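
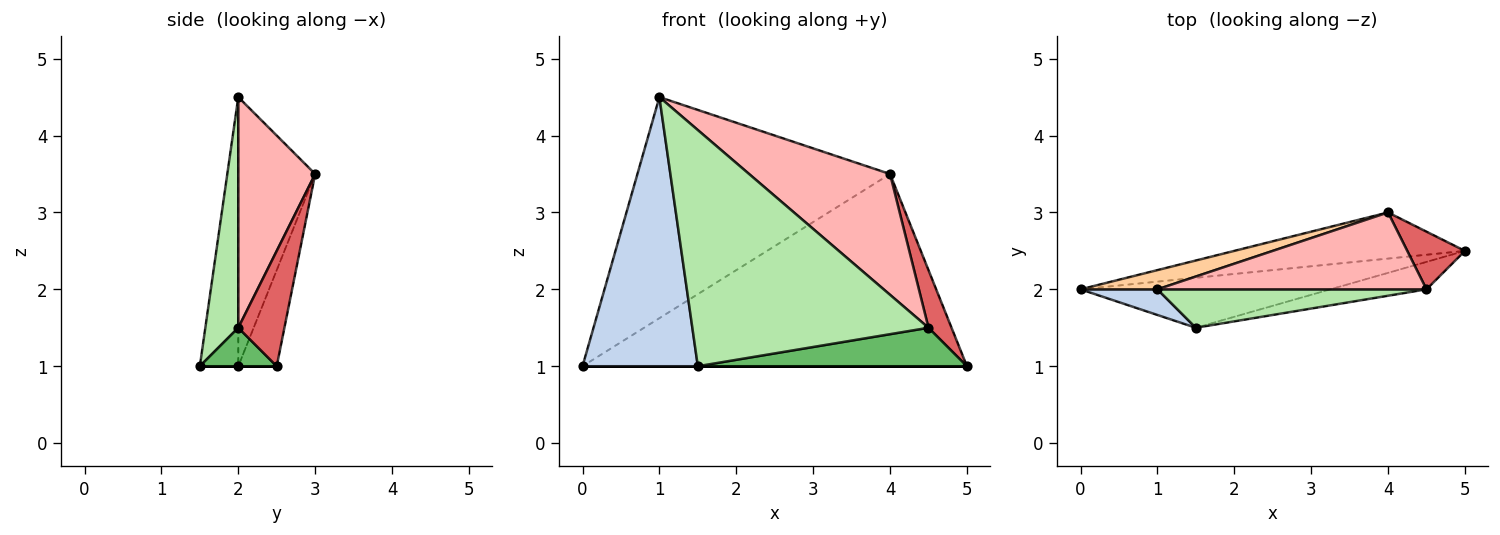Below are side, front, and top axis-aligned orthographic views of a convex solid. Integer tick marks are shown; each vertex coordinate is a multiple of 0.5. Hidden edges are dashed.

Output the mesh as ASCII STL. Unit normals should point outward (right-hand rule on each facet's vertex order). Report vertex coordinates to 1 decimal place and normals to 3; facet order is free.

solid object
 facet normal 0.000 0.000 -1.000
  outer loop
   vertex 1.5 1.5 1.0
   vertex 0.0 2.0 1.0
   vertex 5.0 2.5 1.0
  endloop
 endfacet
 facet normal -0.315 -0.945 0.090
  outer loop
   vertex 1.0 2.0 4.5
   vertex 0.0 2.0 1.0
   vertex 1.5 1.5 1.0
  endloop
 endfacet
 facet normal -0.097 0.968 -0.232
  outer loop
   vertex 4.0 3.0 3.5
   vertex 5.0 2.5 1.0
   vertex 0.0 2.0 1.0
  endloop
 endfacet
 facet normal -0.290 0.953 0.083
  outer loop
   vertex 4.0 3.0 3.5
   vertex 0.0 2.0 1.0
   vertex 1.0 2.0 4.5
  endloop
 endfacet
 facet normal 0.226 -0.793 -0.566
  outer loop
   vertex 4.5 2.0 1.5
   vertex 1.5 1.5 1.0
   vertex 5.0 2.5 1.0
  endloop
 endfacet
 facet normal 0.136 -0.978 0.159
  outer loop
   vertex 4.5 2.0 1.5
   vertex 1.0 2.0 4.5
   vertex 1.5 1.5 1.0
  endloop
 endfacet
 facet normal 0.816 -0.408 0.408
  outer loop
   vertex 4.5 2.0 1.5
   vertex 5.0 2.5 1.0
   vertex 4.0 3.0 3.5
  endloop
 endfacet
 facet normal 0.418 -0.766 0.488
  outer loop
   vertex 4.5 2.0 1.5
   vertex 4.0 3.0 3.5
   vertex 1.0 2.0 4.5
  endloop
 endfacet
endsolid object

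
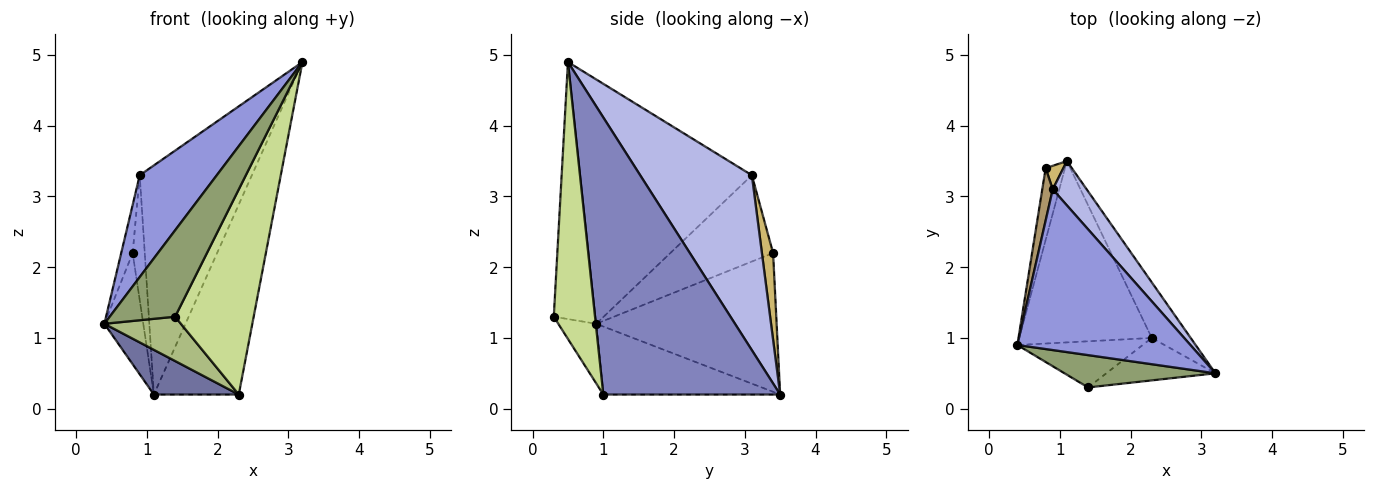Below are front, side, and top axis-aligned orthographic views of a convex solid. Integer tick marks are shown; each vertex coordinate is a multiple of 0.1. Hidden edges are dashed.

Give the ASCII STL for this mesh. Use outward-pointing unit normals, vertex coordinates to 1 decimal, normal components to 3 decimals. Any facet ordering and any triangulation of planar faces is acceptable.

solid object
 facet normal -0.446 -0.214 -0.869
  outer loop
   vertex 2.3 1.0 0.2
   vertex 0.4 0.9 1.2
   vertex 1.1 3.5 0.2
  endloop
 endfacet
 facet normal 0.894 0.429 -0.126
  outer loop
   vertex 2.3 1.0 0.2
   vertex 1.1 3.5 0.2
   vertex 3.2 0.5 4.9
  endloop
 endfacet
 facet normal -0.766 -0.344 0.543
  outer loop
   vertex 0.9 3.1 3.3
   vertex 0.4 0.9 1.2
   vertex 3.2 0.5 4.9
  endloop
 endfacet
 facet normal 0.699 0.702 0.136
  outer loop
   vertex 0.9 3.1 3.3
   vertex 3.2 0.5 4.9
   vertex 1.1 3.5 0.2
  endloop
 endfacet
 facet normal -0.513 -0.804 0.301
  outer loop
   vertex 1.4 0.3 1.3
   vertex 3.2 0.5 4.9
   vertex 0.4 0.9 1.2
  endloop
 endfacet
 facet normal -0.325 -0.655 -0.682
  outer loop
   vertex 1.4 0.3 1.3
   vertex 0.4 0.9 1.2
   vertex 2.3 1.0 0.2
  endloop
 endfacet
 facet normal 0.457 -0.871 -0.180
  outer loop
   vertex 1.4 0.3 1.3
   vertex 2.3 1.0 0.2
   vertex 3.2 0.5 4.9
  endloop
 endfacet
 facet normal -0.969 0.209 -0.135
  outer loop
   vertex 0.8 3.4 2.2
   vertex 1.1 3.5 0.2
   vertex 0.4 0.9 1.2
  endloop
 endfacet
 facet normal -0.987 0.110 0.120
  outer loop
   vertex 0.8 3.4 2.2
   vertex 0.4 0.9 1.2
   vertex 0.9 3.1 3.3
  endloop
 endfacet
 facet normal 0.672 0.727 0.137
  outer loop
   vertex 0.8 3.4 2.2
   vertex 0.9 3.1 3.3
   vertex 1.1 3.5 0.2
  endloop
 endfacet
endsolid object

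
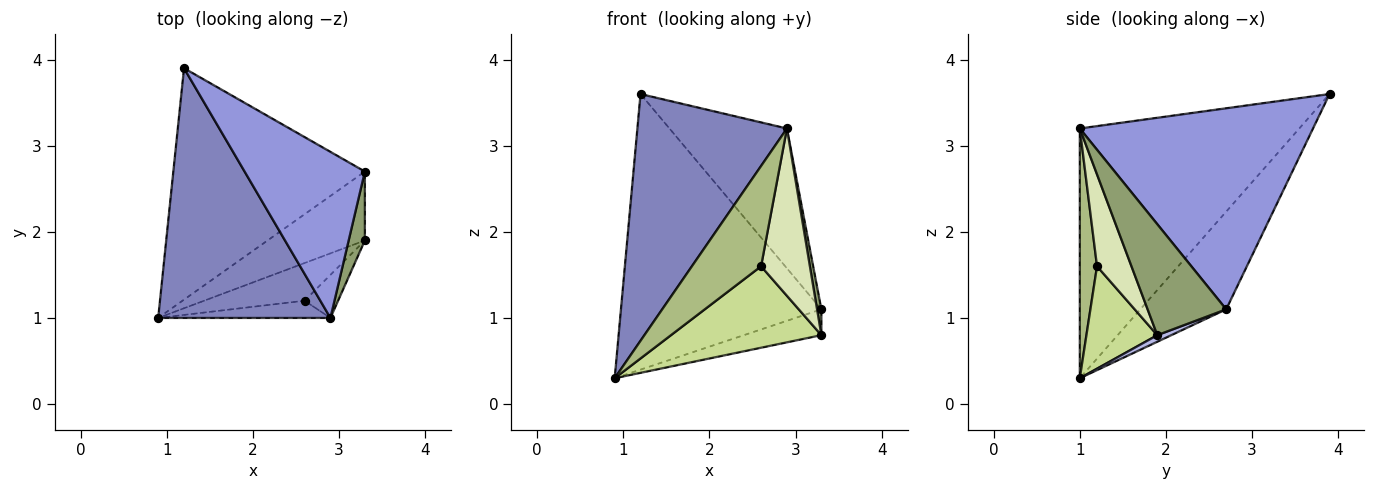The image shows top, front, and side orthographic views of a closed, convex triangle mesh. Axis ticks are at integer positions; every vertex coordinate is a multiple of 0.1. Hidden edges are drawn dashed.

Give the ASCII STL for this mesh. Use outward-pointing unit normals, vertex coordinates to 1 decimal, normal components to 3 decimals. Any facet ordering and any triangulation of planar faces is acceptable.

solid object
 facet normal -0.312 0.728 -0.611
  outer loop
   vertex 1.2 3.9 3.6
   vertex 3.3 2.7 1.1
   vertex 0.9 1.0 0.3
  endloop
 endfacet
 facet normal -0.718 -0.489 0.495
  outer loop
   vertex 2.9 1.0 3.2
   vertex 1.2 3.9 3.6
   vertex 0.9 1.0 0.3
  endloop
 endfacet
 facet normal 0.788 0.397 0.471
  outer loop
   vertex 2.9 1.0 3.2
   vertex 3.3 2.7 1.1
   vertex 1.2 3.9 3.6
  endloop
 endfacet
 facet normal 0.063 0.350 -0.934
  outer loop
   vertex 3.3 1.9 0.8
   vertex 0.9 1.0 0.3
   vertex 3.3 2.7 1.1
  endloop
 endfacet
 facet normal 0.988 -0.054 0.144
  outer loop
   vertex 3.3 1.9 0.8
   vertex 3.3 2.7 1.1
   vertex 2.9 1.0 3.2
  endloop
 endfacet
 facet normal 0.238 -0.957 -0.164
  outer loop
   vertex 2.6 1.2 1.6
   vertex 2.9 1.0 3.2
   vertex 0.9 1.0 0.3
  endloop
 endfacet
 facet normal 0.393 -0.834 -0.386
  outer loop
   vertex 2.6 1.2 1.6
   vertex 0.9 1.0 0.3
   vertex 3.3 1.9 0.8
  endloop
 endfacet
 facet normal 0.564 -0.799 -0.206
  outer loop
   vertex 2.6 1.2 1.6
   vertex 3.3 1.9 0.8
   vertex 2.9 1.0 3.2
  endloop
 endfacet
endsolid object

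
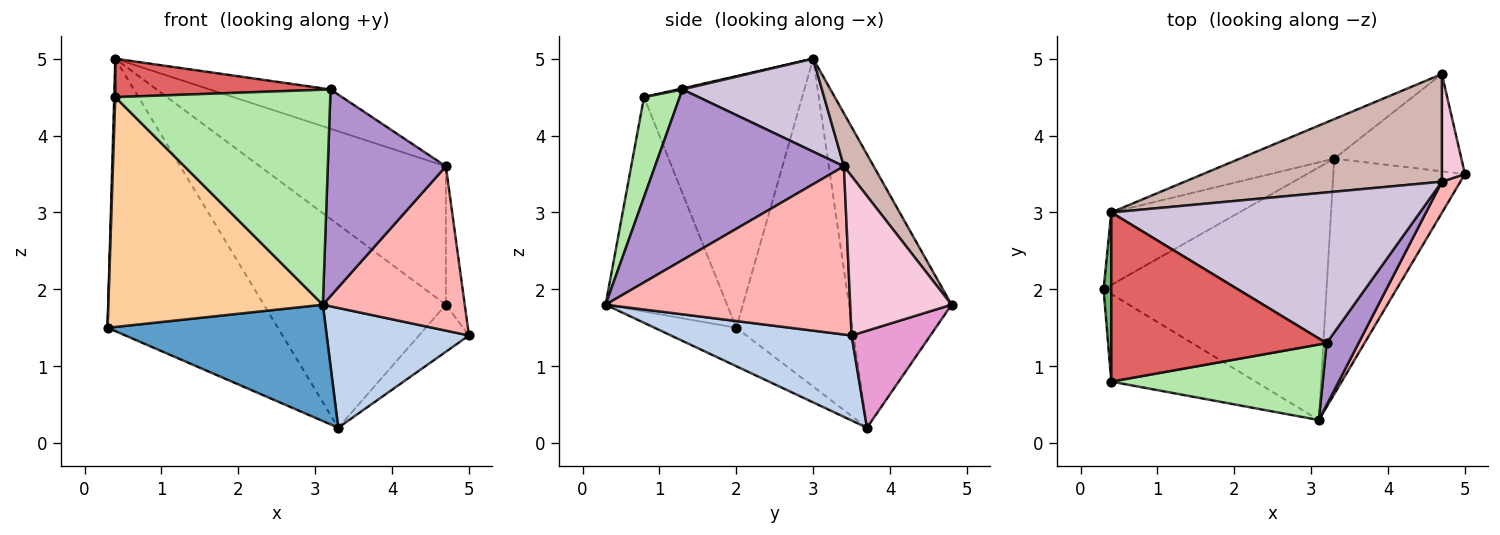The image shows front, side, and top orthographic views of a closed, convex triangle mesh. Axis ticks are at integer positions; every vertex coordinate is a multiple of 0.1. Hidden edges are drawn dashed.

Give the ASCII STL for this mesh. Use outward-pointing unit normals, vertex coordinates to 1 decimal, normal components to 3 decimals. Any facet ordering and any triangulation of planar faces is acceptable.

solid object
 facet normal -0.155 -0.413 -0.897
  outer loop
   vertex 3.3 3.7 0.2
   vertex 3.1 0.3 1.8
   vertex 0.3 2.0 1.5
  endloop
 endfacet
 facet normal 0.499 -0.393 -0.772
  outer loop
   vertex 3.3 3.7 0.2
   vertex 5.0 3.5 1.4
   vertex 3.1 0.3 1.8
  endloop
 endfacet
 facet normal -0.550 0.807 -0.215
  outer loop
   vertex 3.3 3.7 0.2
   vertex 0.3 2.0 1.5
   vertex 0.4 3.0 5.0
  endloop
 endfacet
 facet normal -0.468 -0.826 -0.315
  outer loop
   vertex 0.4 0.8 4.5
   vertex 0.3 2.0 1.5
   vertex 3.1 0.3 1.8
  endloop
 endfacet
 facet normal -1.000 -0.007 0.031
  outer loop
   vertex 0.4 0.8 4.5
   vertex 0.4 3.0 5.0
   vertex 0.3 2.0 1.5
  endloop
 endfacet
 facet normal 0.155 -0.932 0.327
  outer loop
   vertex 0.4 0.8 4.5
   vertex 3.1 0.3 1.8
   vertex 3.2 1.3 4.6
  endloop
 endfacet
 facet normal 0.005 -0.222 0.975
  outer loop
   vertex 0.4 0.8 4.5
   vertex 3.2 1.3 4.6
   vertex 0.4 3.0 5.0
  endloop
 endfacet
 facet normal 0.861 -0.499 0.095
  outer loop
   vertex 4.7 3.4 3.6
   vertex 3.1 0.3 1.8
   vertex 5.0 3.5 1.4
  endloop
 endfacet
 facet normal 0.837 -0.523 0.157
  outer loop
   vertex 4.7 3.4 3.6
   vertex 3.2 1.3 4.6
   vertex 3.1 0.3 1.8
  endloop
 endfacet
 facet normal 0.280 0.242 0.929
  outer loop
   vertex 4.7 3.4 3.6
   vertex 0.4 3.0 5.0
   vertex 3.2 1.3 4.6
  endloop
 endfacet
 facet normal -0.484 0.859 -0.167
  outer loop
   vertex 4.7 4.8 1.8
   vertex 3.3 3.7 0.2
   vertex 0.4 3.0 5.0
  endloop
 endfacet
 facet normal 0.125 0.783 0.609
  outer loop
   vertex 4.7 4.8 1.8
   vertex 0.4 3.0 5.0
   vertex 4.7 3.4 3.6
  endloop
 endfacet
 facet normal 0.566 0.359 -0.742
  outer loop
   vertex 4.7 4.8 1.8
   vertex 5.0 3.5 1.4
   vertex 3.3 3.7 0.2
  endloop
 endfacet
 facet normal 0.973 0.181 0.141
  outer loop
   vertex 4.7 4.8 1.8
   vertex 4.7 3.4 3.6
   vertex 5.0 3.5 1.4
  endloop
 endfacet
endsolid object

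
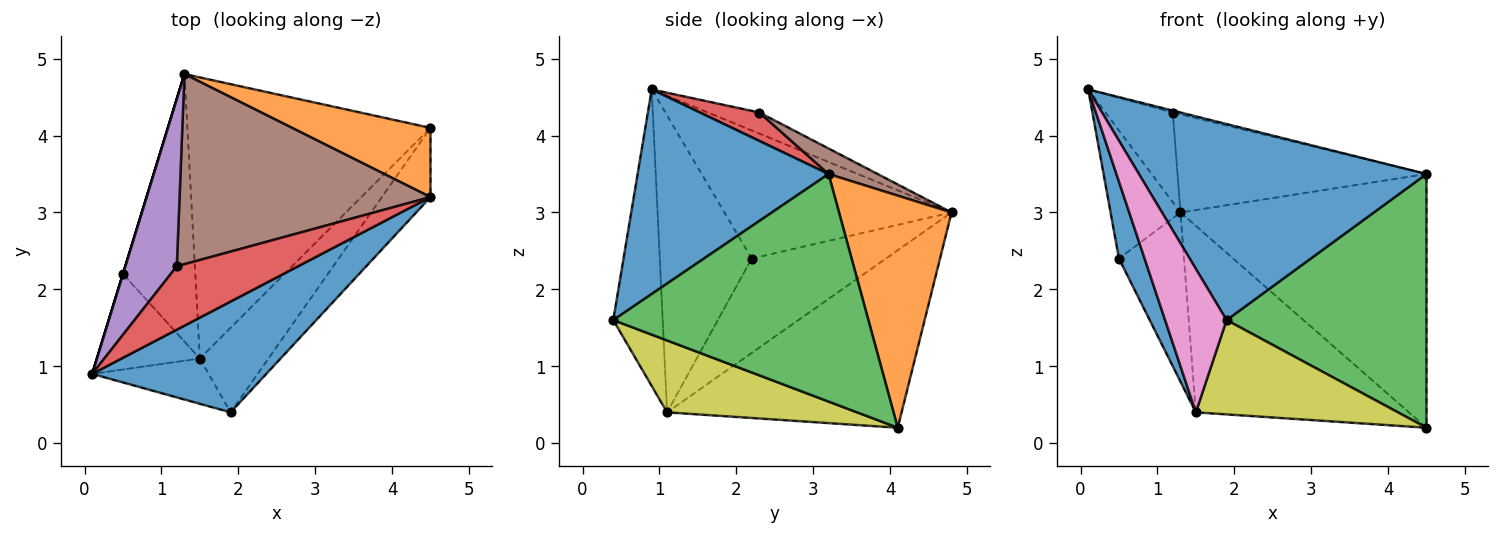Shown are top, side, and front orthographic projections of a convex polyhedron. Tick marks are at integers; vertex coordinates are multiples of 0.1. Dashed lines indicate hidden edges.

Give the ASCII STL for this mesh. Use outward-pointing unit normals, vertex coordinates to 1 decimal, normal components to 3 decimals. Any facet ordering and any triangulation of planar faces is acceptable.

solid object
 facet normal 0.500 -0.754 0.426
  outer loop
   vertex 1.9 0.4 1.6
   vertex 4.5 3.2 3.5
   vertex 0.1 0.9 4.6
  endloop
 endfacet
 facet normal 0.404 0.883 0.241
  outer loop
   vertex 4.5 4.1 0.2
   vertex 1.3 4.8 3.0
   vertex 4.5 3.2 3.5
  endloop
 endfacet
 facet normal 0.776 -0.608 -0.166
  outer loop
   vertex 4.5 4.1 0.2
   vertex 4.5 3.2 3.5
   vertex 1.9 0.4 1.6
  endloop
 endfacet
 facet normal 0.228 0.029 0.973
  outer loop
   vertex 1.2 2.3 4.3
   vertex 0.1 0.9 4.6
   vertex 4.5 3.2 3.5
  endloop
 endfacet
 facet normal -0.340 0.445 0.829
  outer loop
   vertex 1.2 2.3 4.3
   vertex 1.3 4.8 3.0
   vertex 0.1 0.9 4.6
  endloop
 endfacet
 facet normal 0.090 0.457 0.885
  outer loop
   vertex 1.2 2.3 4.3
   vertex 4.5 3.2 3.5
   vertex 1.3 4.8 3.0
  endloop
 endfacet
 facet normal -0.608 -0.757 -0.239
  outer loop
   vertex 1.5 1.1 0.4
   vertex 1.9 0.4 1.6
   vertex 0.1 0.9 4.6
  endloop
 endfacet
 facet normal -0.520 0.472 -0.712
  outer loop
   vertex 1.5 1.1 0.4
   vertex 1.3 4.8 3.0
   vertex 4.5 4.1 0.2
  endloop
 endfacet
 facet normal 0.573 -0.610 -0.547
  outer loop
   vertex 1.5 1.1 0.4
   vertex 4.5 4.1 0.2
   vertex 1.9 0.4 1.6
  endloop
 endfacet
 facet normal -0.956 0.294 0.000
  outer loop
   vertex 0.5 2.2 2.4
   vertex 0.1 0.9 4.6
   vertex 1.3 4.8 3.0
  endloop
 endfacet
 facet normal -0.914 -0.255 -0.317
  outer loop
   vertex 0.5 2.2 2.4
   vertex 1.5 1.1 0.4
   vertex 0.1 0.9 4.6
  endloop
 endfacet
 facet normal -0.741 0.359 -0.568
  outer loop
   vertex 0.5 2.2 2.4
   vertex 1.3 4.8 3.0
   vertex 1.5 1.1 0.4
  endloop
 endfacet
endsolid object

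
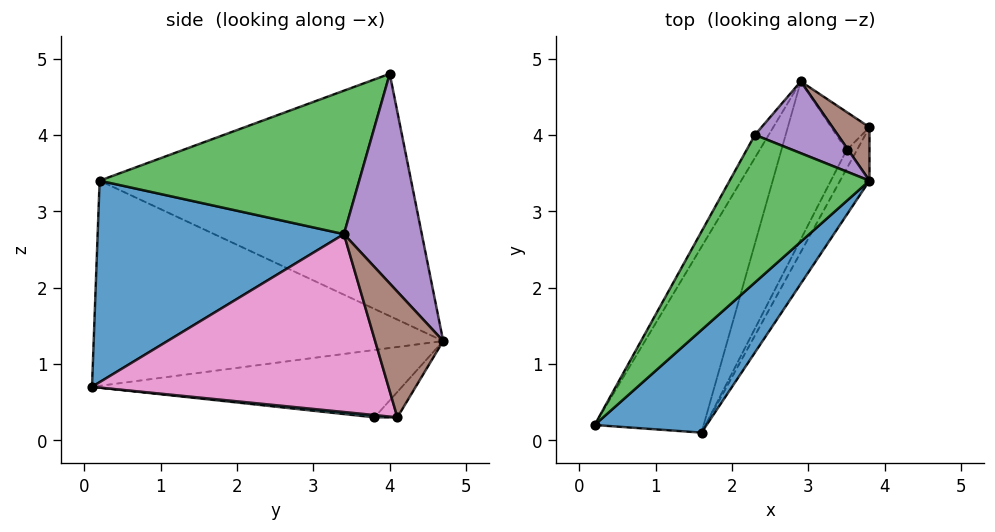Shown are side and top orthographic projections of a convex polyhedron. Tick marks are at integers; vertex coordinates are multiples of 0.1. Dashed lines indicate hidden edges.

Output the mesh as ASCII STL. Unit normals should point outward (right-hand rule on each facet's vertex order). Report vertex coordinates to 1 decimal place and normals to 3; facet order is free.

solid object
 facet normal 0.657 -0.659 0.365
  outer loop
   vertex 1.6 0.1 0.7
   vertex 3.8 3.4 2.7
   vertex 0.2 0.2 3.4
  endloop
 endfacet
 facet normal -0.843 0.297 -0.448
  outer loop
   vertex 1.6 0.1 0.7
   vertex 0.2 0.2 3.4
   vertex 2.9 4.7 1.3
  endloop
 endfacet
 facet normal 0.600 -0.547 0.584
  outer loop
   vertex 2.3 4.0 4.8
   vertex 0.2 0.2 3.4
   vertex 3.8 3.4 2.7
  endloop
 endfacet
 facet normal -0.866 0.497 -0.049
  outer loop
   vertex 2.3 4.0 4.8
   vertex 2.9 4.7 1.3
   vertex 0.2 0.2 3.4
  endloop
 endfacet
 facet normal 0.645 0.721 0.255
  outer loop
   vertex 2.3 4.0 4.8
   vertex 3.8 3.4 2.7
   vertex 2.9 4.7 1.3
  endloop
 endfacet
 facet normal 0.689 0.696 0.203
  outer loop
   vertex 3.8 4.1 0.3
   vertex 2.9 4.7 1.3
   vertex 3.8 3.4 2.7
  endloop
 endfacet
 facet normal 0.861 -0.488 -0.142
  outer loop
   vertex 3.8 4.1 0.3
   vertex 3.8 3.4 2.7
   vertex 1.6 0.1 0.7
  endloop
 endfacet
 facet normal -0.689 0.282 -0.667
  outer loop
   vertex 3.5 3.8 0.3
   vertex 1.6 0.1 0.7
   vertex 2.9 4.7 1.3
  endloop
 endfacet
 facet normal -0.485 0.485 -0.728
  outer loop
   vertex 3.5 3.8 0.3
   vertex 2.9 4.7 1.3
   vertex 3.8 4.1 0.3
  endloop
 endfacet
 facet normal 0.212 -0.212 -0.954
  outer loop
   vertex 3.5 3.8 0.3
   vertex 3.8 4.1 0.3
   vertex 1.6 0.1 0.7
  endloop
 endfacet
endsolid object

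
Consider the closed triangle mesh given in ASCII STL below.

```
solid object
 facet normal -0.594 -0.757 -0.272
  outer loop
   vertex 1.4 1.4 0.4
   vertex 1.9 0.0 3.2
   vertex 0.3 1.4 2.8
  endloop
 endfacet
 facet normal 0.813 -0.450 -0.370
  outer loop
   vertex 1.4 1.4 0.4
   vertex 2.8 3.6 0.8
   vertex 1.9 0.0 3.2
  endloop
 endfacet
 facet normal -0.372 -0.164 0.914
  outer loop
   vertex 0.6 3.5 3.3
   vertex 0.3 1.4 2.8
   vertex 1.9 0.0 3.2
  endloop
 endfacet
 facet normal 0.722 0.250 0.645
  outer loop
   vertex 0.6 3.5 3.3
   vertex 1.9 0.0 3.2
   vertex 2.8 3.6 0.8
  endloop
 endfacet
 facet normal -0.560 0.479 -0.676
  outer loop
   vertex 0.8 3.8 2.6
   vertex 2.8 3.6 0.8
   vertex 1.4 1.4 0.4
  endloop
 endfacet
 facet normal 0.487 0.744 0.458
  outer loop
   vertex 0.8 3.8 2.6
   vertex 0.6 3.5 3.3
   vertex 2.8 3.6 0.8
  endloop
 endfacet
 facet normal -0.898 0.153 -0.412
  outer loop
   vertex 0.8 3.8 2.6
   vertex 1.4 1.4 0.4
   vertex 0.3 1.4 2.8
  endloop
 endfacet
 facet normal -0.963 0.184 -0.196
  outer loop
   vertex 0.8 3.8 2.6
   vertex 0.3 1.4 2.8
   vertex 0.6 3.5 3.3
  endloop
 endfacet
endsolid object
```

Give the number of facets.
8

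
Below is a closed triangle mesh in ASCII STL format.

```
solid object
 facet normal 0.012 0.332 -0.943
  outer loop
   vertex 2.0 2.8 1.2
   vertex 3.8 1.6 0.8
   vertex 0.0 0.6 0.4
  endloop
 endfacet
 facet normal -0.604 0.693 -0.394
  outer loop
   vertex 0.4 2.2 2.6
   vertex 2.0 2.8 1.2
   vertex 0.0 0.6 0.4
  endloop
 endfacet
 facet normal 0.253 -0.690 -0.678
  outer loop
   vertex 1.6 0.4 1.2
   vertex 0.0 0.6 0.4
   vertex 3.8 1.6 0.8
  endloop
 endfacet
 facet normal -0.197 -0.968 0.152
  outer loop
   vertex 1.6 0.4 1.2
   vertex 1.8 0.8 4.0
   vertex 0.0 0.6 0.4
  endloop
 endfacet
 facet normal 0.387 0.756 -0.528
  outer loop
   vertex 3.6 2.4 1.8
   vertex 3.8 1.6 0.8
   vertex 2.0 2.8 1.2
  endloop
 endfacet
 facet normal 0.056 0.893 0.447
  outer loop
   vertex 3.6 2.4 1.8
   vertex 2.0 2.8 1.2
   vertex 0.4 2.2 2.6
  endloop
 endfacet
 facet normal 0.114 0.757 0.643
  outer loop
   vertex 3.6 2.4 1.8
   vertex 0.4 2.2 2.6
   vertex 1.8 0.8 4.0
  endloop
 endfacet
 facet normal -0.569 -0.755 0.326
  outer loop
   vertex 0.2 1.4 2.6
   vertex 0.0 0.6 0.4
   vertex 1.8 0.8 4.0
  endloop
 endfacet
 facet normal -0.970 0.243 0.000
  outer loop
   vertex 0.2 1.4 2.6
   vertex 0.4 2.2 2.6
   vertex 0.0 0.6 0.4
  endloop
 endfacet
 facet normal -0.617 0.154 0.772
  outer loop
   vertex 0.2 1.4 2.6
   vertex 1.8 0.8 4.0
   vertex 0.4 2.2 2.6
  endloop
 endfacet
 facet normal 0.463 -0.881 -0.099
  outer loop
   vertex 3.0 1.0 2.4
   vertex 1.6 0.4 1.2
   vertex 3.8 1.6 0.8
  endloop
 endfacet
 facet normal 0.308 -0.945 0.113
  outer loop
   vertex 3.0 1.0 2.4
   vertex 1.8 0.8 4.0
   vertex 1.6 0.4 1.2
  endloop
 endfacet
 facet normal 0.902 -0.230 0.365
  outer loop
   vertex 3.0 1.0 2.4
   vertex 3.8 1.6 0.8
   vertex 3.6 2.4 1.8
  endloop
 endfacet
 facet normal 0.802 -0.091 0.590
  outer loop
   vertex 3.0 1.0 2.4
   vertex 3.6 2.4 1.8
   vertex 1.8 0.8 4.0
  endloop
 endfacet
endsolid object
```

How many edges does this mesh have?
21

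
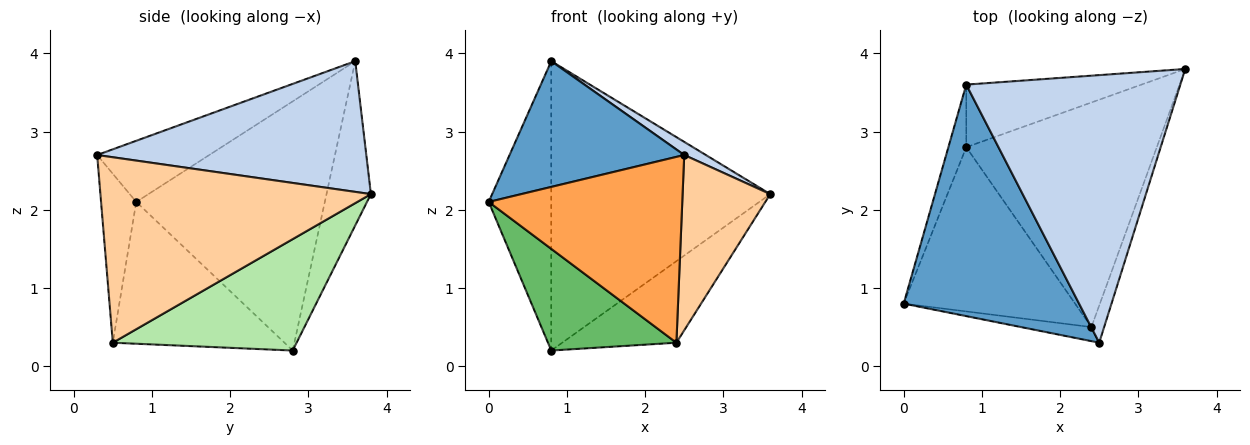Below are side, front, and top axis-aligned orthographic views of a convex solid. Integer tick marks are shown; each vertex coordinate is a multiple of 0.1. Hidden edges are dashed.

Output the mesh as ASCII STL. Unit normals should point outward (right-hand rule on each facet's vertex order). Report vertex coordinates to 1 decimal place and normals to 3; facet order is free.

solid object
 facet normal -0.293 -0.456 0.840
  outer loop
   vertex 0.8 3.6 3.9
   vertex 0.0 0.8 2.1
   vertex 2.5 0.3 2.7
  endloop
 endfacet
 facet normal 0.521 -0.042 0.853
  outer loop
   vertex 0.8 3.6 3.9
   vertex 2.5 0.3 2.7
   vertex 3.6 3.8 2.2
  endloop
 endfacet
 facet normal -0.178 -0.981 -0.074
  outer loop
   vertex 2.4 0.5 0.3
   vertex 2.5 0.3 2.7
   vertex 0.0 0.8 2.1
  endloop
 endfacet
 facet normal 0.949 -0.308 -0.065
  outer loop
   vertex 2.4 0.5 0.3
   vertex 3.6 3.8 2.2
   vertex 2.5 0.3 2.7
  endloop
 endfacet
 facet normal -0.575 -0.430 -0.695
  outer loop
   vertex 0.8 2.8 0.2
   vertex 2.4 0.5 0.3
   vertex 0.0 0.8 2.1
  endloop
 endfacet
 facet normal 0.482 0.299 -0.824
  outer loop
   vertex 0.8 2.8 0.2
   vertex 3.6 3.8 2.2
   vertex 2.4 0.5 0.3
  endloop
 endfacet
 facet normal -0.947 0.314 -0.068
  outer loop
   vertex 0.8 2.8 0.2
   vertex 0.0 0.8 2.1
   vertex 0.8 3.6 3.9
  endloop
 endfacet
 facet normal -0.194 0.959 -0.207
  outer loop
   vertex 0.8 2.8 0.2
   vertex 0.8 3.6 3.9
   vertex 3.6 3.8 2.2
  endloop
 endfacet
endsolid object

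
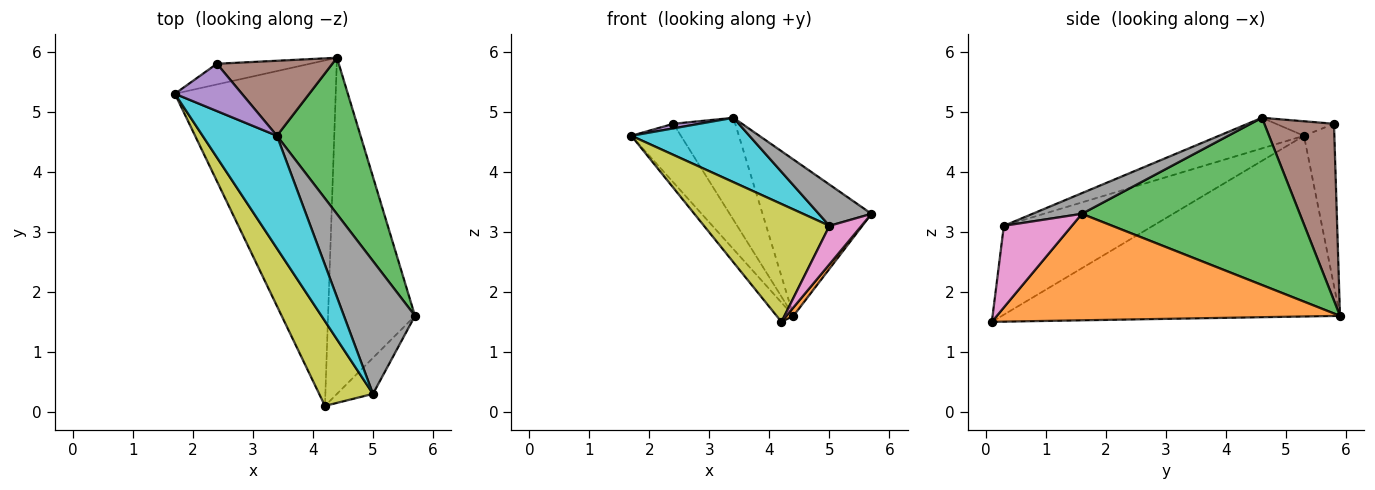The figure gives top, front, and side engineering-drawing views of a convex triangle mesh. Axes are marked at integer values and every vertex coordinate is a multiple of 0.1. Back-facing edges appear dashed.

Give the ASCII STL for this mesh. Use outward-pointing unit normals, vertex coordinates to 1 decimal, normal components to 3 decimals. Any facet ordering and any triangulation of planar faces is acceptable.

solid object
 facet normal -0.746 0.037 -0.664
  outer loop
   vertex 4.2 0.1 1.5
   vertex 1.7 5.3 4.6
   vertex 4.4 5.9 1.6
  endloop
 endfacet
 facet normal 0.775 -0.016 -0.632
  outer loop
   vertex 4.2 0.1 1.5
   vertex 4.4 5.9 1.6
   vertex 5.7 1.6 3.3
  endloop
 endfacet
 facet normal 0.816 0.408 0.408
  outer loop
   vertex 3.4 4.6 4.9
   vertex 5.7 1.6 3.3
   vertex 4.4 5.9 1.6
  endloop
 endfacet
 facet normal -0.501 0.816 -0.288
  outer loop
   vertex 2.4 5.8 4.8
   vertex 4.4 5.9 1.6
   vertex 1.7 5.3 4.6
  endloop
 endfacet
 facet normal -0.211 -0.094 0.973
  outer loop
   vertex 2.4 5.8 4.8
   vertex 1.7 5.3 4.6
   vertex 3.4 4.6 4.9
  endloop
 endfacet
 facet normal 0.672 0.597 0.439
  outer loop
   vertex 2.4 5.8 4.8
   vertex 3.4 4.6 4.9
   vertex 4.4 5.9 1.6
  endloop
 endfacet
 facet normal 0.840 -0.395 -0.371
  outer loop
   vertex 5.0 0.3 3.1
   vertex 4.2 0.1 1.5
   vertex 5.7 1.6 3.3
  endloop
 endfacet
 facet normal 0.268 -0.286 0.920
  outer loop
   vertex 5.0 0.3 3.1
   vertex 5.7 1.6 3.3
   vertex 3.4 4.6 4.9
  endloop
 endfacet
 facet normal -0.694 -0.584 0.420
  outer loop
   vertex 5.0 0.3 3.1
   vertex 1.7 5.3 4.6
   vertex 4.2 0.1 1.5
  endloop
 endfacet
 facet normal -0.337 -0.467 0.817
  outer loop
   vertex 5.0 0.3 3.1
   vertex 3.4 4.6 4.9
   vertex 1.7 5.3 4.6
  endloop
 endfacet
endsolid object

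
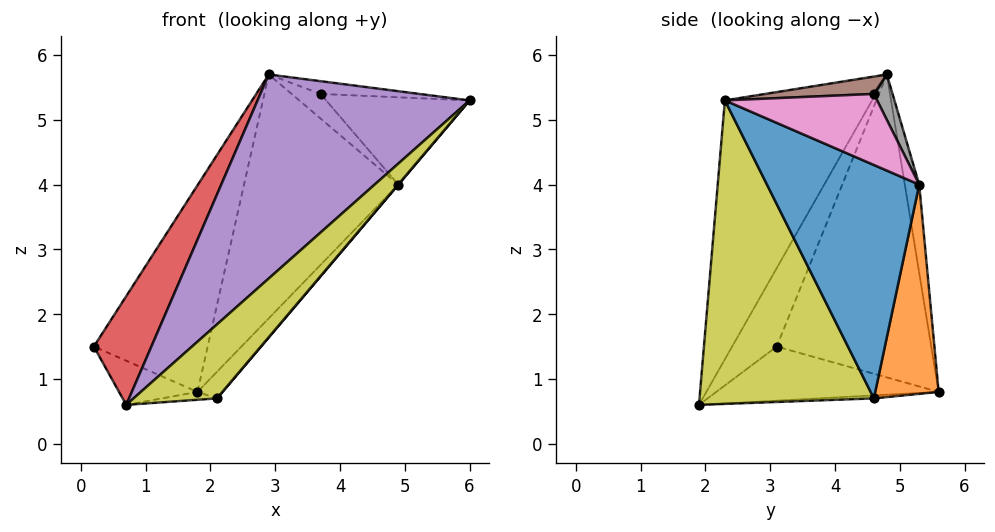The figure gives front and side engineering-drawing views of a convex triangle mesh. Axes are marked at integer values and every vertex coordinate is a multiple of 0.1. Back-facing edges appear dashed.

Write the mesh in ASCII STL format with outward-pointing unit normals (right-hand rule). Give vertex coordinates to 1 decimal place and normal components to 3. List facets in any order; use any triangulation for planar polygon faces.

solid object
 facet normal -0.776 0.571 0.267
  outer loop
   vertex 2.9 4.8 5.7
   vertex 1.8 5.6 0.8
   vertex 0.2 3.1 1.5
  endloop
 endfacet
 facet normal -0.091 0.979 0.180
  outer loop
   vertex 4.9 5.3 4.0
   vertex 1.8 5.6 0.8
   vertex 2.9 4.8 5.7
  endloop
 endfacet
 facet normal -0.678 0.239 -0.695
  outer loop
   vertex 0.7 1.9 0.6
   vertex 0.2 3.1 1.5
   vertex 1.8 5.6 0.8
  endloop
 endfacet
 facet normal -0.499 -0.643 0.581
  outer loop
   vertex 0.7 1.9 0.6
   vertex 2.9 4.8 5.7
   vertex 0.2 3.1 1.5
  endloop
 endfacet
 facet normal -0.464 -0.669 0.581
  outer loop
   vertex 0.7 1.9 0.6
   vertex 6.0 2.3 5.3
   vertex 2.9 4.8 5.7
  endloop
 endfacet
 facet normal 0.406 0.370 0.836
  outer loop
   vertex 3.7 4.6 5.4
   vertex 2.9 4.8 5.7
   vertex 6.0 2.3 5.3
  endloop
 endfacet
 facet normal 0.523 0.493 0.695
  outer loop
   vertex 3.7 4.6 5.4
   vertex 6.0 2.3 5.3
   vertex 4.9 5.3 4.0
  endloop
 endfacet
 facet normal 0.406 0.629 0.663
  outer loop
   vertex 3.7 4.6 5.4
   vertex 4.9 5.3 4.0
   vertex 2.9 4.8 5.7
  endloop
 endfacet
 facet normal 0.644 -0.308 -0.700
  outer loop
   vertex 2.1 4.6 0.7
   vertex 6.0 2.3 5.3
   vertex 0.7 1.9 0.6
  endloop
 endfacet
 facet normal -0.076 0.076 -0.994
  outer loop
   vertex 2.1 4.6 0.7
   vertex 0.7 1.9 0.6
   vertex 1.8 5.6 0.8
  endloop
 endfacet
 facet normal 0.763 -0.001 -0.647
  outer loop
   vertex 2.1 4.6 0.7
   vertex 4.9 5.3 4.0
   vertex 6.0 2.3 5.3
  endloop
 endfacet
 facet normal 0.703 0.276 -0.655
  outer loop
   vertex 2.1 4.6 0.7
   vertex 1.8 5.6 0.8
   vertex 4.9 5.3 4.0
  endloop
 endfacet
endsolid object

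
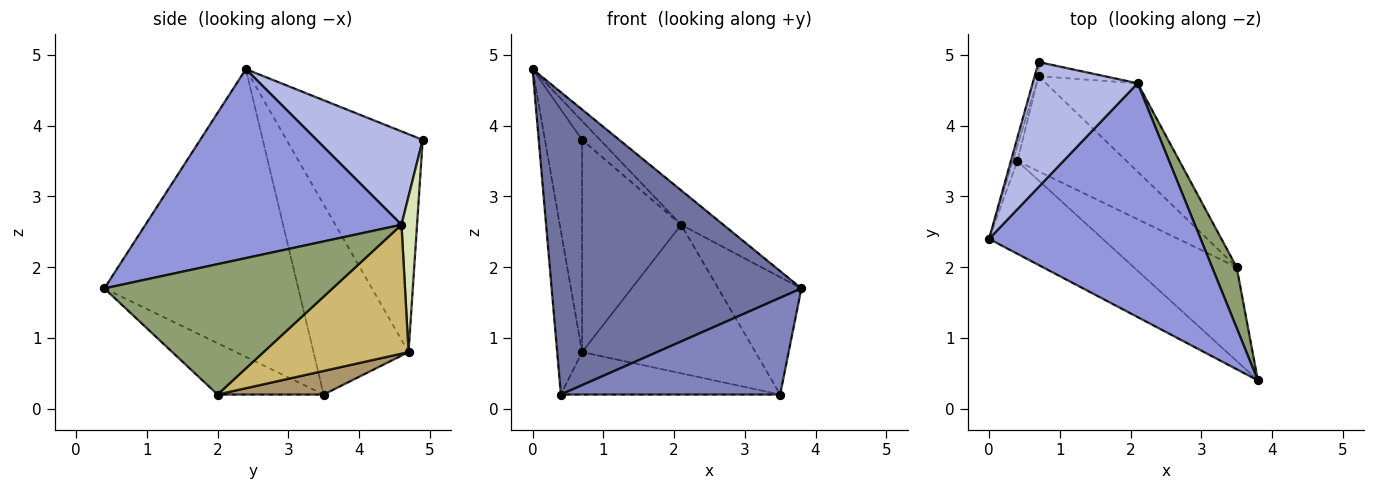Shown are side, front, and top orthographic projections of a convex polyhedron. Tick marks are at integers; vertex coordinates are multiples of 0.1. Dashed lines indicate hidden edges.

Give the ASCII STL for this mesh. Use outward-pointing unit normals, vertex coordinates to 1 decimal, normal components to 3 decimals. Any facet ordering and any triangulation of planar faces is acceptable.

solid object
 facet normal -0.596 -0.768 -0.235
  outer loop
   vertex 0.4 3.5 0.2
   vertex 3.8 0.4 1.7
   vertex 0.0 2.4 4.8
  endloop
 endfacet
 facet normal -0.328 -0.678 -0.658
  outer loop
   vertex 3.5 2.0 0.2
   vertex 3.8 0.4 1.7
   vertex 0.4 3.5 0.2
  endloop
 endfacet
 facet normal 0.662 0.109 0.741
  outer loop
   vertex 2.1 4.6 2.6
   vertex 0.0 2.4 4.8
   vertex 3.8 0.4 1.7
  endloop
 endfacet
 facet normal 0.660 0.112 0.742
  outer loop
   vertex 2.1 4.6 2.6
   vertex 0.7 4.9 3.8
   vertex 0.0 2.4 4.8
  endloop
 endfacet
 facet normal 0.925 0.337 0.175
  outer loop
   vertex 2.1 4.6 2.6
   vertex 3.8 0.4 1.7
   vertex 3.5 2.0 0.2
  endloop
 endfacet
 facet normal -0.965 0.263 -0.018
  outer loop
   vertex 0.7 4.7 0.8
   vertex 0.0 2.4 4.8
   vertex 0.7 4.9 3.8
  endloop
 endfacet
 facet normal -0.967 0.253 -0.023
  outer loop
   vertex 0.7 4.7 0.8
   vertex 0.4 3.5 0.2
   vertex 0.0 2.4 4.8
  endloop
 endfacet
 facet normal 0.155 0.986 -0.066
  outer loop
   vertex 0.7 4.7 0.8
   vertex 0.7 4.9 3.8
   vertex 2.1 4.6 2.6
  endloop
 endfacet
 facet normal 0.193 0.400 -0.896
  outer loop
   vertex 0.7 4.7 0.8
   vertex 3.5 2.0 0.2
   vertex 0.4 3.5 0.2
  endloop
 endfacet
 facet normal 0.584 0.698 -0.415
  outer loop
   vertex 0.7 4.7 0.8
   vertex 2.1 4.6 2.6
   vertex 3.5 2.0 0.2
  endloop
 endfacet
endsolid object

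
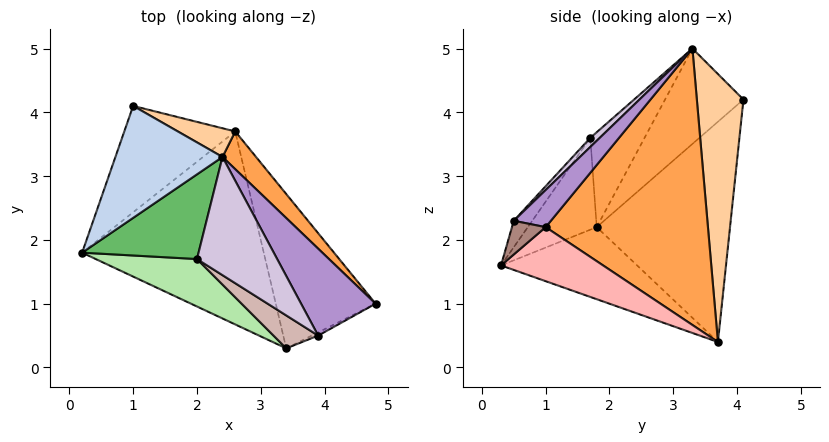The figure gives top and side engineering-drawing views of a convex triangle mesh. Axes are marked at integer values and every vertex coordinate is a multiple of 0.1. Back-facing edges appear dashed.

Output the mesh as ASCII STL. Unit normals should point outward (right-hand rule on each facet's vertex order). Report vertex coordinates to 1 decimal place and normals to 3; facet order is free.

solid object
 facet normal -0.731 0.574 -0.368
  outer loop
   vertex 2.6 3.7 0.4
   vertex 0.2 1.8 2.2
   vertex 1.0 4.1 4.2
  endloop
 endfacet
 facet normal -0.614 -0.385 0.689
  outer loop
   vertex 2.4 3.3 5.0
   vertex 1.0 4.1 4.2
   vertex 0.2 1.8 2.2
  endloop
 endfacet
 facet normal 0.742 0.664 0.090
  outer loop
   vertex 2.4 3.3 5.0
   vertex 4.8 1.0 2.2
   vertex 2.6 3.7 0.4
  endloop
 endfacet
 facet normal 0.452 0.887 0.097
  outer loop
   vertex 2.4 3.3 5.0
   vertex 2.6 3.7 0.4
   vertex 1.0 4.1 4.2
  endloop
 endfacet
 facet normal -0.560 -0.462 0.688
  outer loop
   vertex 2.0 1.7 3.6
   vertex 2.4 3.3 5.0
   vertex 0.2 1.8 2.2
  endloop
 endfacet
 facet normal -0.336 -0.866 0.371
  outer loop
   vertex 3.4 0.3 1.6
   vertex 2.0 1.7 3.6
   vertex 0.2 1.8 2.2
  endloop
 endfacet
 facet normal -0.341 -0.383 -0.859
  outer loop
   vertex 3.4 0.3 1.6
   vertex 0.2 1.8 2.2
   vertex 2.6 3.7 0.4
  endloop
 endfacet
 facet normal 0.467 -0.195 -0.863
  outer loop
   vertex 3.4 0.3 1.6
   vertex 2.6 3.7 0.4
   vertex 4.8 1.0 2.2
  endloop
 endfacet
 facet normal 0.378 -0.529 0.759
  outer loop
   vertex 3.9 0.5 2.3
   vertex 4.8 1.0 2.2
   vertex 2.4 3.3 5.0
  endloop
 endfacet
 facet normal 0.084 -0.668 0.739
  outer loop
   vertex 3.9 0.5 2.3
   vertex 2.4 3.3 5.0
   vertex 2.0 1.7 3.6
  endloop
 endfacet
 facet normal 0.476 -0.875 -0.090
  outer loop
   vertex 3.9 0.5 2.3
   vertex 3.4 0.3 1.6
   vertex 4.8 1.0 2.2
  endloop
 endfacet
 facet normal -0.254 -0.867 0.429
  outer loop
   vertex 3.9 0.5 2.3
   vertex 2.0 1.7 3.6
   vertex 3.4 0.3 1.6
  endloop
 endfacet
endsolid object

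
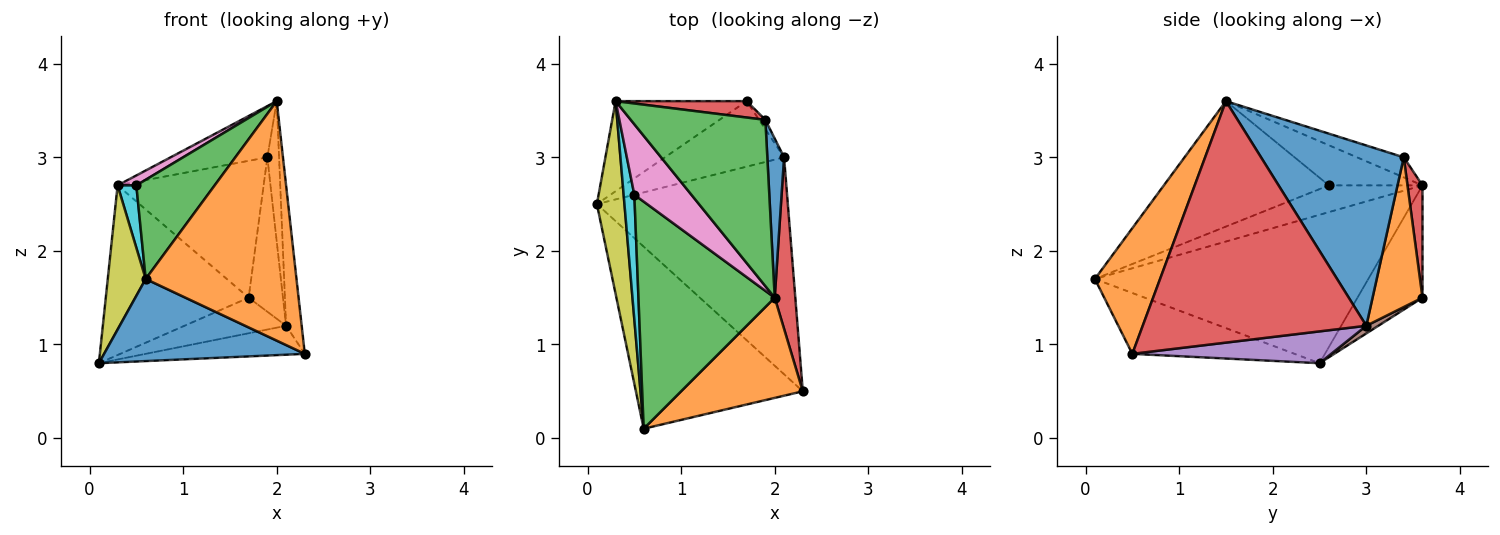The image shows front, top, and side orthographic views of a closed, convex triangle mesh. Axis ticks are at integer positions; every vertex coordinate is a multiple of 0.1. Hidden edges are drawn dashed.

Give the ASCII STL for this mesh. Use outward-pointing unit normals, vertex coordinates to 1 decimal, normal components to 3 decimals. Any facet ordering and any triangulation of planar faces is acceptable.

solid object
 facet normal -0.315 -0.390 -0.865
  outer loop
   vertex 0.6 0.1 1.7
   vertex 0.1 2.5 0.8
   vertex 2.3 0.5 0.9
  endloop
 endfacet
 facet normal 0.370 -0.857 0.359
  outer loop
   vertex 2.0 1.5 3.6
   vertex 0.6 0.1 1.7
   vertex 2.3 0.5 0.9
  endloop
 endfacet
 facet normal -0.645 -0.306 0.701
  outer loop
   vertex 0.5 2.6 2.7
   vertex 0.6 0.1 1.7
   vertex 2.0 1.5 3.6
  endloop
 endfacet
 facet normal 0.994 0.069 0.085
  outer loop
   vertex 2.1 3.0 1.2
   vertex 2.0 1.5 3.6
   vertex 2.3 0.5 0.9
  endloop
 endfacet
 facet normal 0.163 0.130 -0.978
  outer loop
   vertex 2.1 3.0 1.2
   vertex 2.3 0.5 0.9
   vertex 0.1 2.5 0.8
  endloop
 endfacet
 facet normal 0.056 0.476 -0.877
  outer loop
   vertex 2.1 3.0 1.2
   vertex 0.1 2.5 0.8
   vertex 1.7 3.6 1.5
  endloop
 endfacet
 facet normal -0.571 -0.114 0.813
  outer loop
   vertex 0.3 3.6 2.7
   vertex 0.5 2.6 2.7
   vertex 2.0 1.5 3.6
  endloop
 endfacet
 facet normal -0.373 0.819 -0.435
  outer loop
   vertex 0.3 3.6 2.7
   vertex 1.7 3.6 1.5
   vertex 0.1 2.5 0.8
  endloop
 endfacet
 facet normal -0.974 -0.135 0.181
  outer loop
   vertex 0.3 3.6 2.7
   vertex 0.1 2.5 0.8
   vertex 0.6 0.1 1.7
  endloop
 endfacet
 facet normal -0.913 -0.183 0.365
  outer loop
   vertex 0.3 3.6 2.7
   vertex 0.6 0.1 1.7
   vertex 0.5 2.6 2.7
  endloop
 endfacet
 facet normal 0.992 0.081 0.092
  outer loop
   vertex 1.9 3.4 3.0
   vertex 2.0 1.5 3.6
   vertex 2.1 3.0 1.2
  endloop
 endfacet
 facet normal 0.824 0.566 -0.034
  outer loop
   vertex 1.9 3.4 3.0
   vertex 2.1 3.0 1.2
   vertex 1.7 3.6 1.5
  endloop
 endfacet
 facet normal -0.141 0.291 0.946
  outer loop
   vertex 1.9 3.4 3.0
   vertex 0.3 3.6 2.7
   vertex 2.0 1.5 3.6
  endloop
 endfacet
 facet normal 0.101 0.988 0.118
  outer loop
   vertex 1.9 3.4 3.0
   vertex 1.7 3.6 1.5
   vertex 0.3 3.6 2.7
  endloop
 endfacet
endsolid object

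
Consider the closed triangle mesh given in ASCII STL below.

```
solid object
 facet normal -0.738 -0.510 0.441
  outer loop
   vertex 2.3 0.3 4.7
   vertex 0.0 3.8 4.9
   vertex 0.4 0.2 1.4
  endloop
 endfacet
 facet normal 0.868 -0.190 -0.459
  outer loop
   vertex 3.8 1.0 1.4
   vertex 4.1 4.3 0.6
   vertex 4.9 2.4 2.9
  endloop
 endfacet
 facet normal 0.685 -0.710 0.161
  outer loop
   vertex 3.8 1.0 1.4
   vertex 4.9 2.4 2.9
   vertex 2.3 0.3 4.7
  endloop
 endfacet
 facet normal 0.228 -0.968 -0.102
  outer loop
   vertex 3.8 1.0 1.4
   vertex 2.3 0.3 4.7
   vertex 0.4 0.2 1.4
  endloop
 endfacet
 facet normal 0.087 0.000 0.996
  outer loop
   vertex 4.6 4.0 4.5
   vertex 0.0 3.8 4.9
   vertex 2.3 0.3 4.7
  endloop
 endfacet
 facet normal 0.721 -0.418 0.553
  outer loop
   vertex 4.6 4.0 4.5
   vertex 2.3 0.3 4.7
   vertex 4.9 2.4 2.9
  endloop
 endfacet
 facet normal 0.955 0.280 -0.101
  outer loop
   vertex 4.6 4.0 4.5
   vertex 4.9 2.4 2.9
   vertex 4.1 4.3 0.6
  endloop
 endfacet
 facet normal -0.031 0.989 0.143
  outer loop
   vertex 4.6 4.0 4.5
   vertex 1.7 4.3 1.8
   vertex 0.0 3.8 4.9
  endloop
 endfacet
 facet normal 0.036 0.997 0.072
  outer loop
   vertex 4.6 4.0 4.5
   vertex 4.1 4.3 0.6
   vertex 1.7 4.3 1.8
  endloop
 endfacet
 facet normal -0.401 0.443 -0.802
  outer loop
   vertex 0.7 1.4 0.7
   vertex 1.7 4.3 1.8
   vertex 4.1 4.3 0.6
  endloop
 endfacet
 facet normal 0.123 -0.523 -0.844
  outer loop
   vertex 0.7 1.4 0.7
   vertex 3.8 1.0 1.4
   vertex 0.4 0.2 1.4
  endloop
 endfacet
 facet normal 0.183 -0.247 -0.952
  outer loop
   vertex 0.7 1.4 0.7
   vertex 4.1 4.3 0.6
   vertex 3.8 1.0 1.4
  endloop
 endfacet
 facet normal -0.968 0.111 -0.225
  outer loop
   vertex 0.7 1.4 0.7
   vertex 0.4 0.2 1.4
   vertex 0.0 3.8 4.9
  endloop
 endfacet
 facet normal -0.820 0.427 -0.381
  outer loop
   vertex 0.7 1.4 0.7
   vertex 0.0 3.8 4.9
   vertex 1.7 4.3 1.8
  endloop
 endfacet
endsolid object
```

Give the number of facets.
14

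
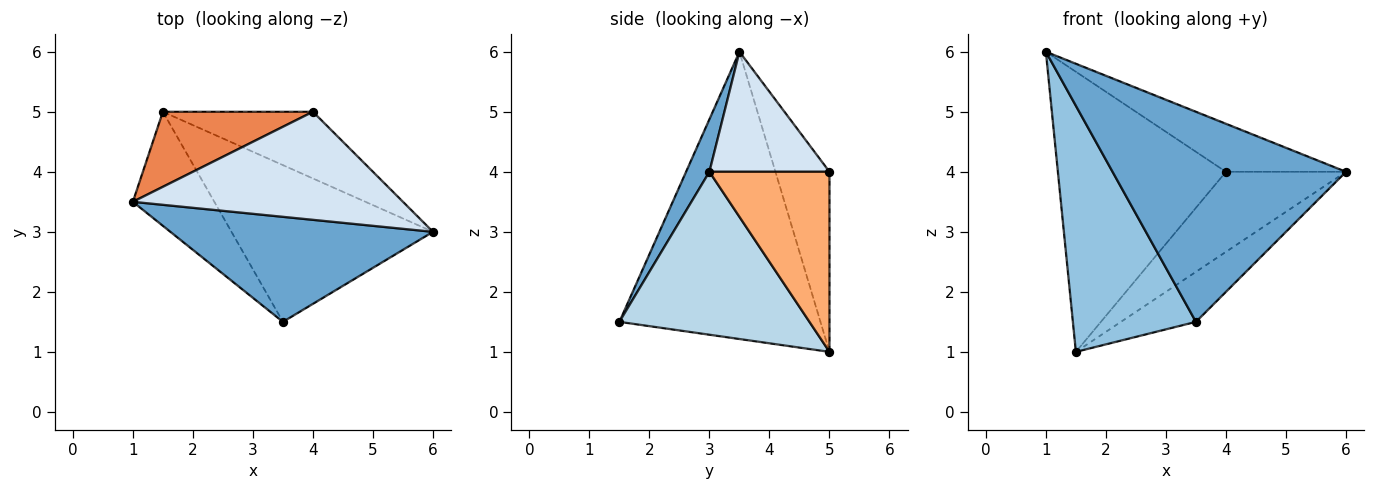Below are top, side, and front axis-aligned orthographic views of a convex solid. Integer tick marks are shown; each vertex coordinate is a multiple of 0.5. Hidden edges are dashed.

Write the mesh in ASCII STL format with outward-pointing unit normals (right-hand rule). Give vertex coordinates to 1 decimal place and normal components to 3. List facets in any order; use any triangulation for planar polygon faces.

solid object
 facet normal 0.089 -0.891 0.445
  outer loop
   vertex 3.5 1.5 1.5
   vertex 6.0 3.0 4.0
   vertex 1.0 3.5 6.0
  endloop
 endfacet
 facet normal -0.829 -0.507 -0.235
  outer loop
   vertex 1.5 5.0 1.0
   vertex 3.5 1.5 1.5
   vertex 1.0 3.5 6.0
  endloop
 endfacet
 facet normal 0.610 0.241 -0.755
  outer loop
   vertex 1.5 5.0 1.0
   vertex 6.0 3.0 4.0
   vertex 3.5 1.5 1.5
  endloop
 endfacet
 facet normal 0.376 0.376 0.847
  outer loop
   vertex 4.0 5.0 4.0
   vertex 1.0 3.5 6.0
   vertex 6.0 3.0 4.0
  endloop
 endfacet
 facet normal -0.297 0.923 0.247
  outer loop
   vertex 4.0 5.0 4.0
   vertex 1.5 5.0 1.0
   vertex 1.0 3.5 6.0
  endloop
 endfacet
 facet normal 0.609 0.609 -0.508
  outer loop
   vertex 4.0 5.0 4.0
   vertex 6.0 3.0 4.0
   vertex 1.5 5.0 1.0
  endloop
 endfacet
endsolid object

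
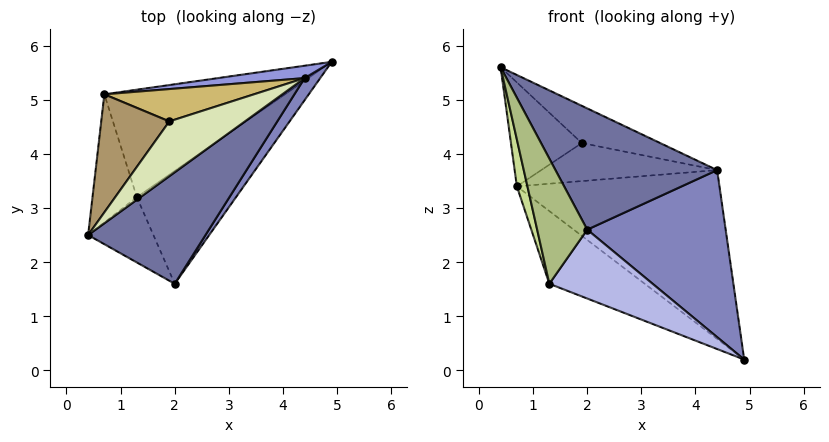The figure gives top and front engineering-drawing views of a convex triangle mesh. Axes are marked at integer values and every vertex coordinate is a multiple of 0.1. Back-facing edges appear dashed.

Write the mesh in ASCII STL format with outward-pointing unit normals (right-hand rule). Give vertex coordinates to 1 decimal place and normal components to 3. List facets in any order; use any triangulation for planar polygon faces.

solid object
 facet normal 0.650 -0.559 0.514
  outer loop
   vertex 4.4 5.4 3.7
   vertex 0.4 2.5 5.6
   vertex 2.0 1.6 2.6
  endloop
 endfacet
 facet normal 0.834 -0.547 0.072
  outer loop
   vertex 4.4 5.4 3.7
   vertex 2.0 1.6 2.6
   vertex 4.9 5.7 0.2
  endloop
 endfacet
 facet normal -0.086 0.994 0.073
  outer loop
   vertex 0.7 5.1 3.4
   vertex 4.4 5.4 3.7
   vertex 4.9 5.7 0.2
  endloop
 endfacet
 facet normal 0.030 -0.520 -0.853
  outer loop
   vertex 1.3 3.2 1.6
   vertex 4.9 5.7 0.2
   vertex 2.0 1.6 2.6
  endloop
 endfacet
 facet normal -0.580 0.457 -0.675
  outer loop
   vertex 1.3 3.2 1.6
   vertex 0.7 5.1 3.4
   vertex 4.9 5.7 0.2
  endloop
 endfacet
 facet normal -0.807 -0.524 -0.273
  outer loop
   vertex 1.3 3.2 1.6
   vertex 2.0 1.6 2.6
   vertex 0.4 2.5 5.6
  endloop
 endfacet
 facet normal -0.969 -0.085 -0.233
  outer loop
   vertex 1.3 3.2 1.6
   vertex 0.4 2.5 5.6
   vertex 0.7 5.1 3.4
  endloop
 endfacet
 facet normal -0.014 0.562 0.827
  outer loop
   vertex 1.9 4.6 4.2
   vertex 0.4 2.5 5.6
   vertex 4.4 5.4 3.7
  endloop
 endfacet
 facet normal -0.219 0.645 0.732
  outer loop
   vertex 1.9 4.6 4.2
   vertex 0.7 5.1 3.4
   vertex 0.4 2.5 5.6
  endloop
 endfacet
 facet normal -0.114 0.757 0.643
  outer loop
   vertex 1.9 4.6 4.2
   vertex 4.4 5.4 3.7
   vertex 0.7 5.1 3.4
  endloop
 endfacet
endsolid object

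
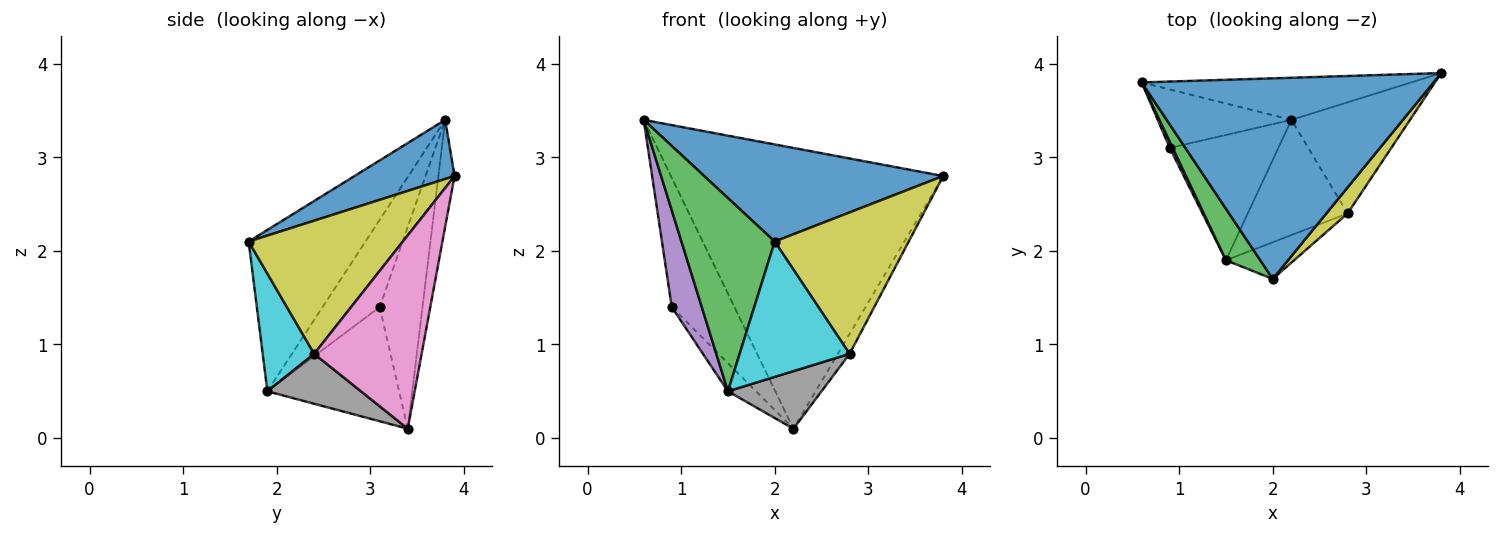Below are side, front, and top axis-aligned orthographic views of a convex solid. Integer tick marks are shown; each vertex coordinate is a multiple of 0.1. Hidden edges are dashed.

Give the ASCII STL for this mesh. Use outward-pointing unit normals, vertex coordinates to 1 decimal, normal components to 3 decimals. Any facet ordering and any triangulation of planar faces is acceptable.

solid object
 facet normal 0.179 -0.429 0.886
  outer loop
   vertex 2.0 1.7 2.1
   vertex 3.8 3.9 2.8
   vertex 0.6 3.8 3.4
  endloop
 endfacet
 facet normal -0.059 0.987 -0.148
  outer loop
   vertex 2.2 3.4 0.1
   vertex 0.6 3.8 3.4
   vertex 3.8 3.9 2.8
  endloop
 endfacet
 facet normal -0.771 -0.615 0.164
  outer loop
   vertex 1.5 1.9 0.5
   vertex 2.0 1.7 2.1
   vertex 0.6 3.8 3.4
  endloop
 endfacet
 facet normal -0.528 0.773 -0.350
  outer loop
   vertex 0.9 3.1 1.4
   vertex 0.6 3.8 3.4
   vertex 2.2 3.4 0.1
  endloop
 endfacet
 facet normal -0.885 -0.465 0.030
  outer loop
   vertex 0.9 3.1 1.4
   vertex 1.5 1.9 0.5
   vertex 0.6 3.8 3.4
  endloop
 endfacet
 facet normal -0.716 0.153 -0.681
  outer loop
   vertex 0.9 3.1 1.4
   vertex 2.2 3.4 0.1
   vertex 1.5 1.9 0.5
  endloop
 endfacet
 facet normal 0.849 0.093 -0.520
  outer loop
   vertex 2.8 2.4 0.9
   vertex 2.2 3.4 0.1
   vertex 3.8 3.9 2.8
  endloop
 endfacet
 facet normal 0.408 -0.408 -0.816
  outer loop
   vertex 2.8 2.4 0.9
   vertex 1.5 1.9 0.5
   vertex 2.2 3.4 0.1
  endloop
 endfacet
 facet normal 0.749 -0.651 0.120
  outer loop
   vertex 2.8 2.4 0.9
   vertex 3.8 3.9 2.8
   vertex 2.0 1.7 2.1
  endloop
 endfacet
 facet normal 0.412 -0.880 -0.239
  outer loop
   vertex 2.8 2.4 0.9
   vertex 2.0 1.7 2.1
   vertex 1.5 1.9 0.5
  endloop
 endfacet
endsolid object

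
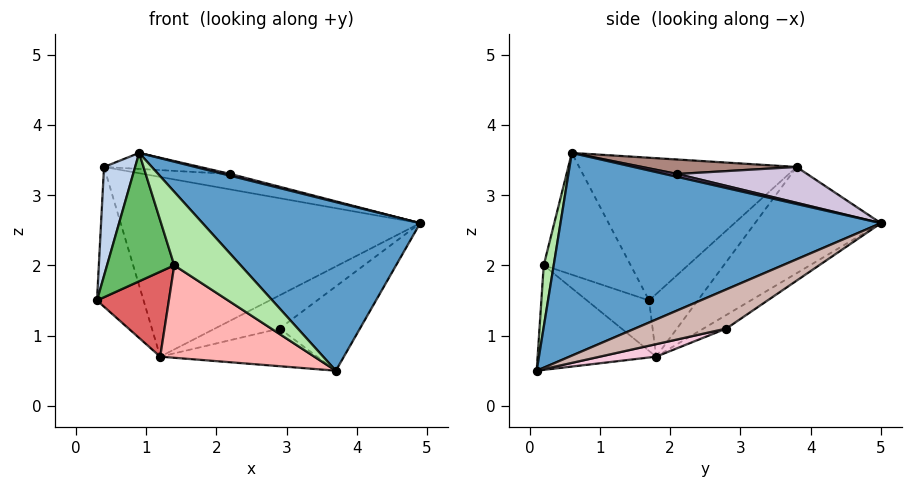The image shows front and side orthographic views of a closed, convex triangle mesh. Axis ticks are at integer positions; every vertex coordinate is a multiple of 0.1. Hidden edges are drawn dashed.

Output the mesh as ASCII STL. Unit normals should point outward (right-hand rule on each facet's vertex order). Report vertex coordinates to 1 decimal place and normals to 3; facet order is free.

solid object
 facet normal 0.634 -0.431 0.642
  outer loop
   vertex 0.9 0.6 3.6
   vertex 3.7 0.1 0.5
   vertex 4.9 5.0 2.6
  endloop
 endfacet
 facet normal -0.969 -0.139 0.204
  outer loop
   vertex 0.4 3.8 3.4
   vertex 0.3 1.7 1.5
   vertex 0.9 0.6 3.6
  endloop
 endfacet
 facet normal -0.585 0.560 -0.588
  outer loop
   vertex 1.2 1.8 0.7
   vertex 0.3 1.7 1.5
   vertex 0.4 3.8 3.4
  endloop
 endfacet
 facet normal -0.303 0.721 -0.624
  outer loop
   vertex 1.2 1.8 0.7
   vertex 0.4 3.8 3.4
   vertex 4.9 5.0 2.6
  endloop
 endfacet
 facet normal -0.788 -0.609 -0.094
  outer loop
   vertex 1.4 0.2 2.0
   vertex 0.9 0.6 3.6
   vertex 0.3 1.7 1.5
  endloop
 endfacet
 facet normal 0.142 -0.949 0.282
  outer loop
   vertex 1.4 0.2 2.0
   vertex 3.7 0.1 0.5
   vertex 0.9 0.6 3.6
  endloop
 endfacet
 facet normal -0.503 -0.582 -0.639
  outer loop
   vertex 1.4 0.2 2.0
   vertex 0.3 1.7 1.5
   vertex 1.2 1.8 0.7
  endloop
 endfacet
 facet normal -0.457 -0.595 -0.661
  outer loop
   vertex 1.4 0.2 2.0
   vertex 1.2 1.8 0.7
   vertex 3.7 0.1 0.5
  endloop
 endfacet
 facet normal 0.518 -0.288 0.806
  outer loop
   vertex 2.2 2.1 3.3
   vertex 0.9 0.6 3.6
   vertex 4.9 5.0 2.6
  endloop
 endfacet
 facet normal 0.148 0.099 0.984
  outer loop
   vertex 2.2 2.1 3.3
   vertex 4.9 5.0 2.6
   vertex 0.4 3.8 3.4
  endloop
 endfacet
 facet normal 0.133 0.082 0.988
  outer loop
   vertex 2.2 2.1 3.3
   vertex 0.4 3.8 3.4
   vertex 0.9 0.6 3.6
  endloop
 endfacet
 facet normal 0.340 0.299 -0.892
  outer loop
   vertex 2.9 2.8 1.1
   vertex 4.9 5.0 2.6
   vertex 3.7 0.1 0.5
  endloop
 endfacet
 facet normal -0.244 0.688 -0.684
  outer loop
   vertex 2.9 2.8 1.1
   vertex 1.2 1.8 0.7
   vertex 4.9 5.0 2.6
  endloop
 endfacet
 facet normal 0.086 0.240 -0.967
  outer loop
   vertex 2.9 2.8 1.1
   vertex 3.7 0.1 0.5
   vertex 1.2 1.8 0.7
  endloop
 endfacet
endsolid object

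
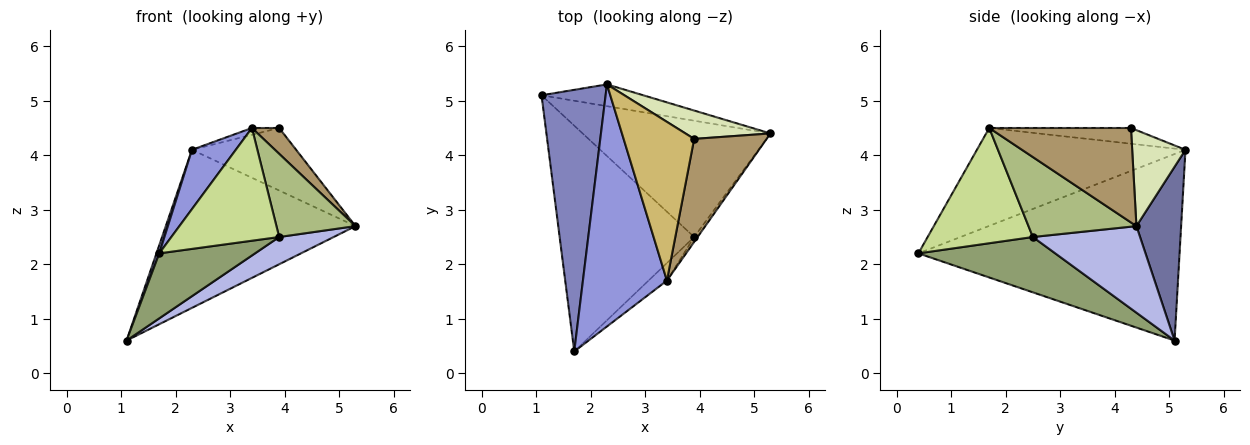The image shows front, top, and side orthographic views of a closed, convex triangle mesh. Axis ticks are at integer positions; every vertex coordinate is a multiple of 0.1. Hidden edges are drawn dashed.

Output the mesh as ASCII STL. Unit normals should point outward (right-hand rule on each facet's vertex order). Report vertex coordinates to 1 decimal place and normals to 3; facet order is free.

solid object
 facet normal 0.227 0.965 -0.133
  outer loop
   vertex 2.3 5.3 4.1
   vertex 5.3 4.4 2.7
   vertex 1.1 5.1 0.6
  endloop
 endfacet
 facet normal -0.946 -0.010 0.325
  outer loop
   vertex 2.3 5.3 4.1
   vertex 1.1 5.1 0.6
   vertex 1.7 0.4 2.2
  endloop
 endfacet
 facet normal -0.749 -0.158 0.643
  outer loop
   vertex 3.4 1.7 4.5
   vertex 2.3 5.3 4.1
   vertex 1.7 0.4 2.2
  endloop
 endfacet
 facet normal 0.409 -0.208 -0.888
  outer loop
   vertex 3.9 2.5 2.5
   vertex 1.1 5.1 0.6
   vertex 5.3 4.4 2.7
  endloop
 endfacet
 facet normal 0.368 -0.257 -0.894
  outer loop
   vertex 3.9 2.5 2.5
   vertex 1.7 0.4 2.2
   vertex 1.1 5.1 0.6
  endloop
 endfacet
 facet normal 0.806 -0.590 -0.035
  outer loop
   vertex 3.9 2.5 2.5
   vertex 5.3 4.4 2.7
   vertex 3.4 1.7 4.5
  endloop
 endfacet
 facet normal 0.694 -0.711 -0.111
  outer loop
   vertex 3.9 2.5 2.5
   vertex 3.4 1.7 4.5
   vertex 1.7 0.4 2.2
  endloop
 endfacet
 facet normal 0.422 0.826 0.374
  outer loop
   vertex 3.9 4.3 4.5
   vertex 5.3 4.4 2.7
   vertex 2.3 5.3 4.1
  endloop
 endfacet
 facet normal 0.784 -0.151 0.602
  outer loop
   vertex 3.9 4.3 4.5
   vertex 3.4 1.7 4.5
   vertex 5.3 4.4 2.7
  endloop
 endfacet
 facet normal -0.218 0.042 0.975
  outer loop
   vertex 3.9 4.3 4.5
   vertex 2.3 5.3 4.1
   vertex 3.4 1.7 4.5
  endloop
 endfacet
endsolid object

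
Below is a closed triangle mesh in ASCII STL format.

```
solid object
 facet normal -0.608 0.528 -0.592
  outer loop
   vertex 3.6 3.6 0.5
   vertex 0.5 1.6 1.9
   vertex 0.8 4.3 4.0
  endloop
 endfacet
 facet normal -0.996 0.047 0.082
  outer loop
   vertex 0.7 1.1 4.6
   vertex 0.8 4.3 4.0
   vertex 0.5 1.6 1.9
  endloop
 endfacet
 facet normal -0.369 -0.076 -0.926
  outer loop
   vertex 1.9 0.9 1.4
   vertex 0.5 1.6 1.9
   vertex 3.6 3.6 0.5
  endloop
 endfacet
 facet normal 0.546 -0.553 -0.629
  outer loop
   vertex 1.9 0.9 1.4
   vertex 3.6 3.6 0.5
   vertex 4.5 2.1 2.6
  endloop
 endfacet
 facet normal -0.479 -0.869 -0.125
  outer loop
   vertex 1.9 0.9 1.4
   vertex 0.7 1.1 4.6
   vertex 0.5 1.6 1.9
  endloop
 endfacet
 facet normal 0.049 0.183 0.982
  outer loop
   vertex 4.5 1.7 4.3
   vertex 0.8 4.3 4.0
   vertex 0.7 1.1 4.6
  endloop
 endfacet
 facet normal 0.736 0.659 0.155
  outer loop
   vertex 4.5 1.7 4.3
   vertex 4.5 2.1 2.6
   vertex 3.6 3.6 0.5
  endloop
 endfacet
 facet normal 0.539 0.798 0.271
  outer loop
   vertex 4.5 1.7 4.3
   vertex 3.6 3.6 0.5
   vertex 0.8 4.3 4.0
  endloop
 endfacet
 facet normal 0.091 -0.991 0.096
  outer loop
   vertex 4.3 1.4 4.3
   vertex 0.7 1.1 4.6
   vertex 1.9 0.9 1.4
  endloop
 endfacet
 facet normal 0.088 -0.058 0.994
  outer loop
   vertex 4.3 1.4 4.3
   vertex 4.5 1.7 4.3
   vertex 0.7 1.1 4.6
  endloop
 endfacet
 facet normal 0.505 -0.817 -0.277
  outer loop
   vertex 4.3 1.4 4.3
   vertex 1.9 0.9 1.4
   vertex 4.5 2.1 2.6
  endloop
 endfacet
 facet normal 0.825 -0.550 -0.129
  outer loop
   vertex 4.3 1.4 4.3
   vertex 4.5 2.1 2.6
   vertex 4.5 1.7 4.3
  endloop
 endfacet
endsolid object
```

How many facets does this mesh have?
12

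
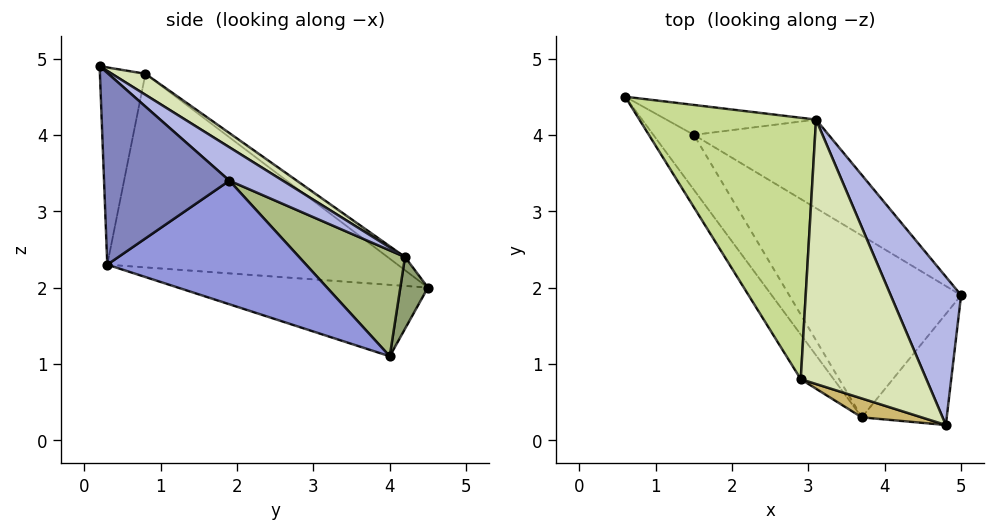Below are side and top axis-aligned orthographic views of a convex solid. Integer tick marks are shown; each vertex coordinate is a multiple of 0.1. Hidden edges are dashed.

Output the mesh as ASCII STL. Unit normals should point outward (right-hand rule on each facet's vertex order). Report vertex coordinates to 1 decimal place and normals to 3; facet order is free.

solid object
 facet normal -0.720 -0.561 -0.409
  outer loop
   vertex 3.7 0.3 2.3
   vertex 0.6 4.5 2.0
   vertex 1.5 4.0 1.1
  endloop
 endfacet
 facet normal 0.829 -0.421 -0.367
  outer loop
   vertex 3.7 0.3 2.3
   vertex 5.0 1.9 3.4
   vertex 4.8 0.2 4.9
  endloop
 endfacet
 facet normal 0.582 0.084 -0.809
  outer loop
   vertex 3.7 0.3 2.3
   vertex 1.5 4.0 1.1
   vertex 5.0 1.9 3.4
  endloop
 endfacet
 facet normal 0.343 0.598 0.724
  outer loop
   vertex 3.1 4.2 2.4
   vertex 4.8 0.2 4.9
   vertex 5.0 1.9 3.4
  endloop
 endfacet
 facet normal 0.166 0.923 -0.347
  outer loop
   vertex 3.1 4.2 2.4
   vertex 1.5 4.0 1.1
   vertex 0.6 4.5 2.0
  endloop
 endfacet
 facet normal 0.609 0.166 -0.775
  outer loop
   vertex 3.1 4.2 2.4
   vertex 5.0 1.9 3.4
   vertex 1.5 4.0 1.1
  endloop
 endfacet
 facet normal -0.061 0.578 0.814
  outer loop
   vertex 2.9 0.8 4.8
   vertex 3.1 4.2 2.4
   vertex 0.6 4.5 2.0
  endloop
 endfacet
 facet normal 0.136 0.566 0.813
  outer loop
   vertex 2.9 0.8 4.8
   vertex 4.8 0.2 4.9
   vertex 3.1 4.2 2.4
  endloop
 endfacet
 facet normal -0.793 -0.595 -0.135
  outer loop
   vertex 2.9 0.8 4.8
   vertex 0.6 4.5 2.0
   vertex 3.7 0.3 2.3
  endloop
 endfacet
 facet normal -0.304 -0.948 0.092
  outer loop
   vertex 2.9 0.8 4.8
   vertex 3.7 0.3 2.3
   vertex 4.8 0.2 4.9
  endloop
 endfacet
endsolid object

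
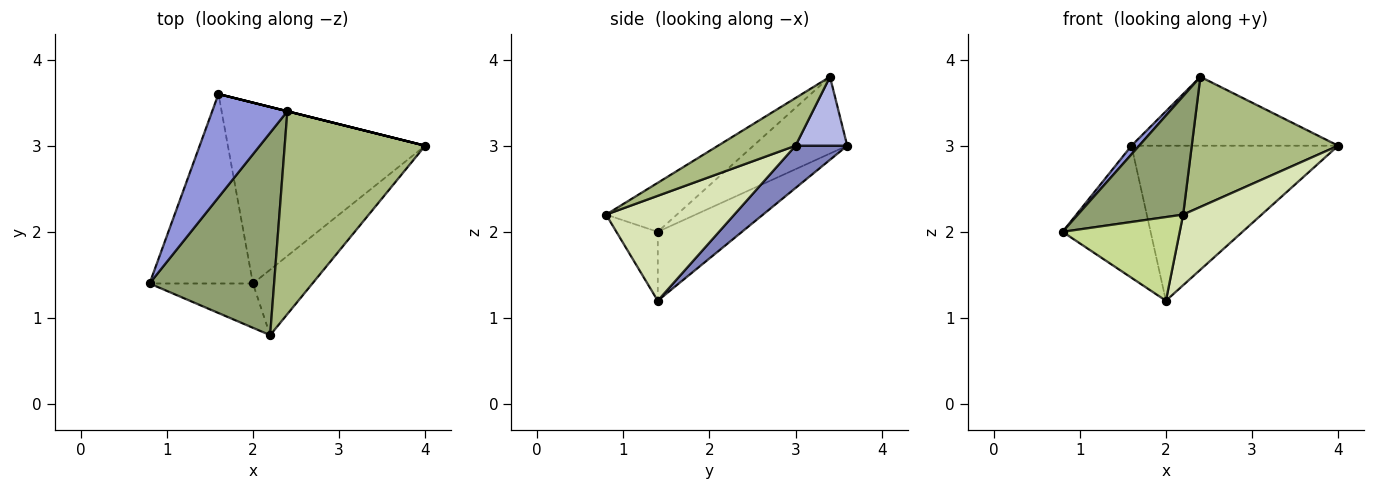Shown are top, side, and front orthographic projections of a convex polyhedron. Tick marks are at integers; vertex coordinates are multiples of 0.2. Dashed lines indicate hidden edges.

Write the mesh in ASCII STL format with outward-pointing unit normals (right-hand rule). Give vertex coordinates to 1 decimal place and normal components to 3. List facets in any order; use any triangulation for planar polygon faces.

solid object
 facet normal -0.480 0.502 -0.720
  outer loop
   vertex 2.0 1.4 1.2
   vertex 0.8 1.4 2.0
   vertex 1.6 3.6 3.0
  endloop
 endfacet
 facet normal 0.161 0.642 -0.749
  outer loop
   vertex 2.0 1.4 1.2
   vertex 1.6 3.6 3.0
   vertex 4.0 3.0 3.0
  endloop
 endfacet
 facet normal -0.713 -0.058 0.699
  outer loop
   vertex 2.4 3.4 3.8
   vertex 1.6 3.6 3.0
   vertex 0.8 1.4 2.0
  endloop
 endfacet
 facet normal 0.243 0.970 0.000
  outer loop
   vertex 2.4 3.4 3.8
   vertex 4.0 3.0 3.0
   vertex 1.6 3.6 3.0
  endloop
 endfacet
 facet normal -0.322 -0.478 0.817
  outer loop
   vertex 2.2 0.8 2.2
   vertex 2.4 3.4 3.8
   vertex 0.8 1.4 2.0
  endloop
 endfacet
 facet normal 0.275 -0.519 0.809
  outer loop
   vertex 2.2 0.8 2.2
   vertex 4.0 3.0 3.0
   vertex 2.4 3.4 3.8
  endloop
 endfacet
 facet normal -0.298 -0.844 -0.447
  outer loop
   vertex 2.2 0.8 2.2
   vertex 0.8 1.4 2.0
   vertex 2.0 1.4 1.2
  endloop
 endfacet
 facet normal 0.768 -0.470 -0.435
  outer loop
   vertex 2.2 0.8 2.2
   vertex 2.0 1.4 1.2
   vertex 4.0 3.0 3.0
  endloop
 endfacet
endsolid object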